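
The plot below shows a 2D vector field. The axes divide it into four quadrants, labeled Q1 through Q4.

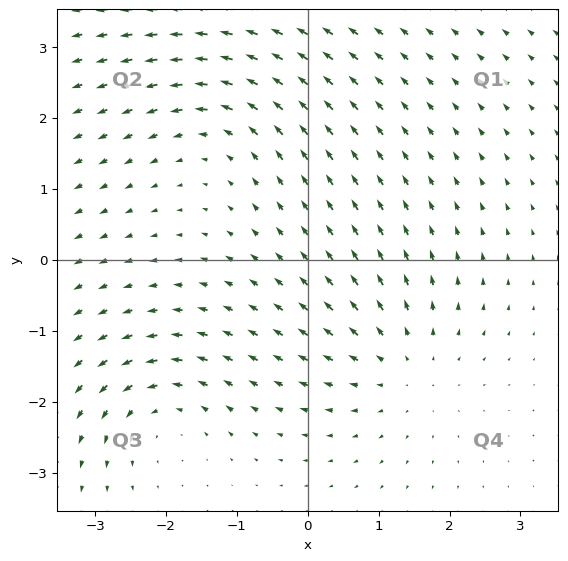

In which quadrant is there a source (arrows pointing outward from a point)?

The source sits at approximately (1.4, -1.5), which lies in quadrant Q4. The divergence there is about +3, positive as expected for a source.

Q4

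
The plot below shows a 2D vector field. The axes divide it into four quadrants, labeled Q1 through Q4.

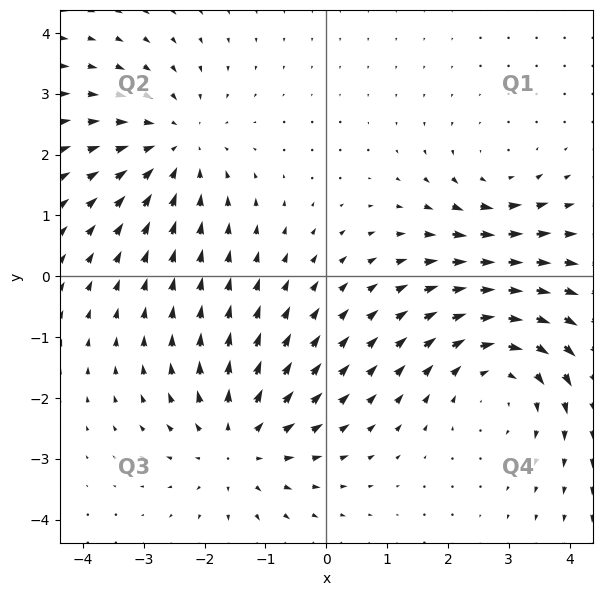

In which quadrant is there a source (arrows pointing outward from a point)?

Q3

The source sits at approximately (-1.5, -2.7), which lies in quadrant Q3. The divergence there is about +4, positive as expected for a source.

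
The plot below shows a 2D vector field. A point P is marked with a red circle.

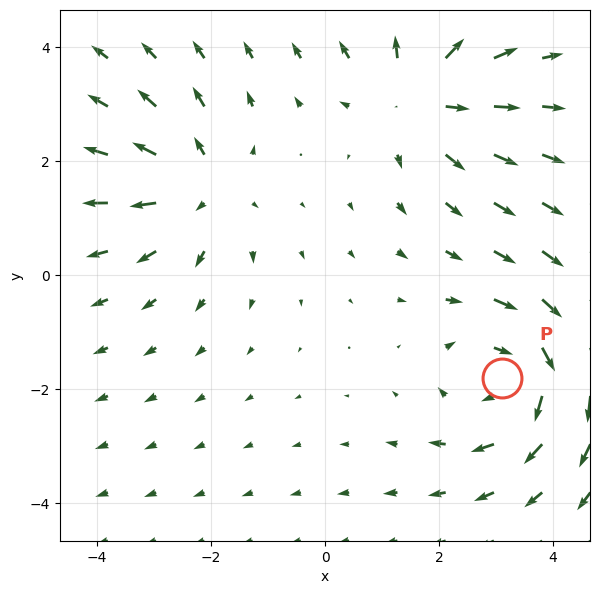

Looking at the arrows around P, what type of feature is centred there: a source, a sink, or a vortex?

vortex

At P (3.1, -1.8) the arrows circulate clockwise. Divergence ≈0, curl about -4 — near-zero divergence with nonzero curl is a vortex.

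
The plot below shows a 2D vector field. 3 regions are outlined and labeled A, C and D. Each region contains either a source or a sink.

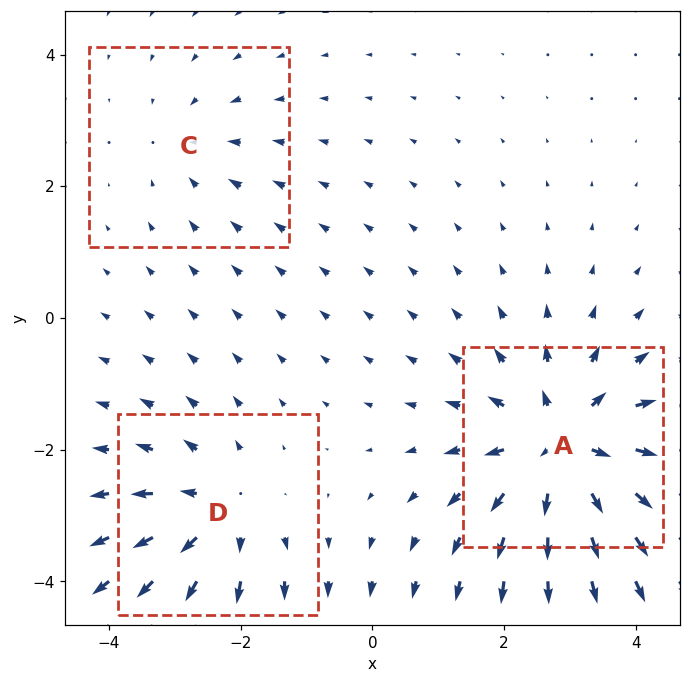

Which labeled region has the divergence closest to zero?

C

Divergence at each region's feature centre — A: about +5, C: about -2, D: about +3. Region C is closest to zero.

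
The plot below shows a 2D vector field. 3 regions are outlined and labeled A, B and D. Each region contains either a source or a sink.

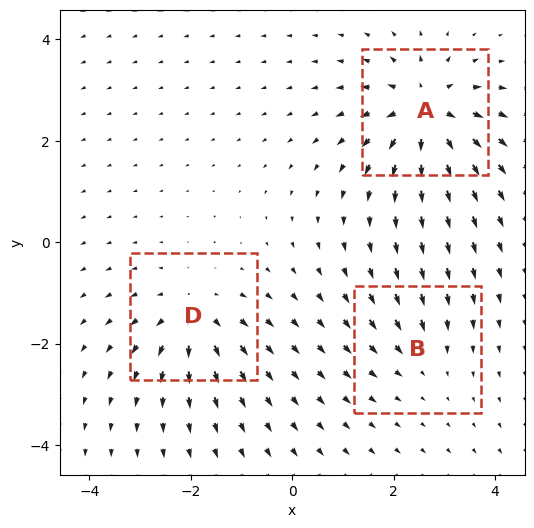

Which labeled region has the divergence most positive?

Divergence at each region's feature centre — A: about +6, B: about -2, D: about +4. Region A is most positive.

A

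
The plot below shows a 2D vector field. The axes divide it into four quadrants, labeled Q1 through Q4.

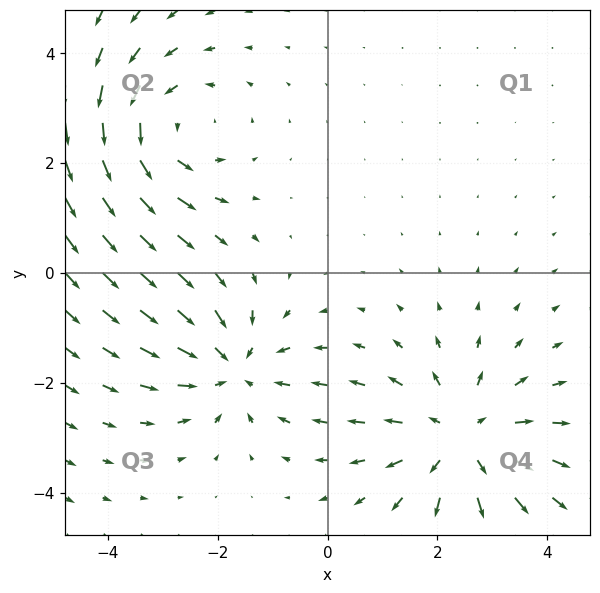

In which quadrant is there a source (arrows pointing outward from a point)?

Q4

The source sits at approximately (2.4, -3.0), which lies in quadrant Q4. The divergence there is about +4, positive as expected for a source.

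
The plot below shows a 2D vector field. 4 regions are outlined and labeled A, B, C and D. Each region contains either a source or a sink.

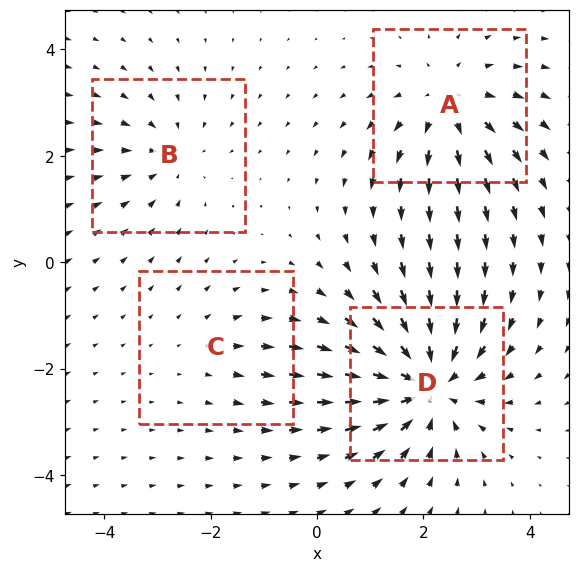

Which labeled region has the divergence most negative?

Divergence at each region's feature centre — A: about +4, B: about -3, C: about +2, D: about -7. Region D is most negative.

D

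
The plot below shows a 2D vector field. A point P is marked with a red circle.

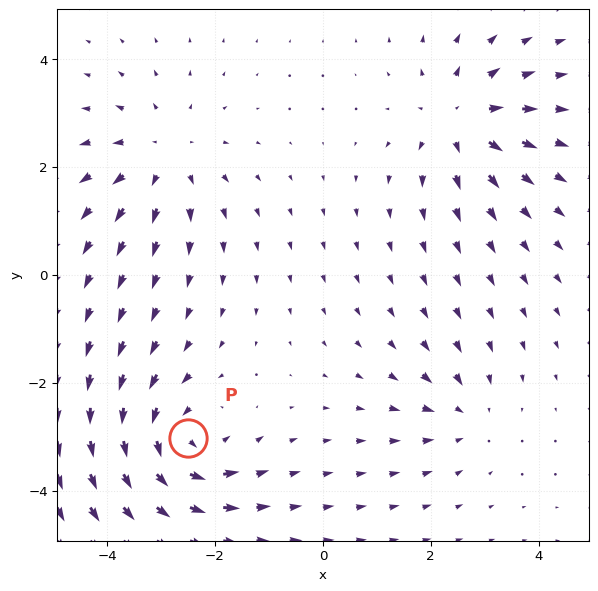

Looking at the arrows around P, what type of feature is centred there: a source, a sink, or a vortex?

vortex

At P (-2.5, -3.0) the arrows circulate counterclockwise. Divergence ≈0, curl about +6 — near-zero divergence with nonzero curl is a vortex.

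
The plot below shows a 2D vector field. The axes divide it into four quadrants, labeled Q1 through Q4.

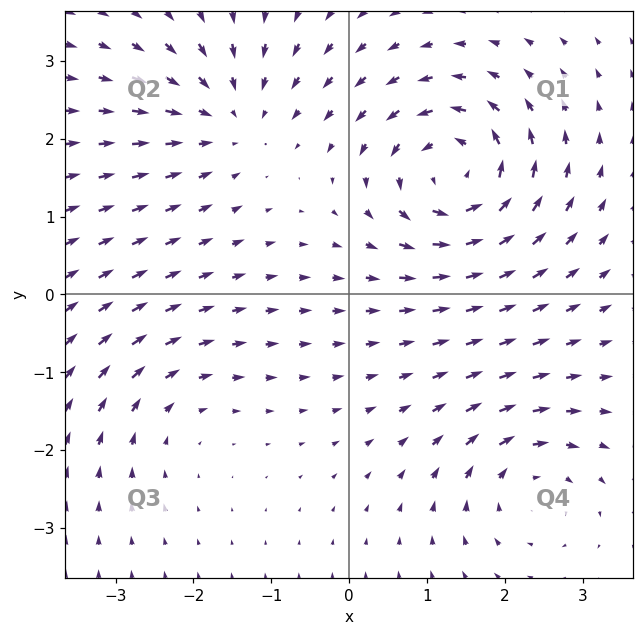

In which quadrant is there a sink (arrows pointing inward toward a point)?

The sink sits at approximately (-1.5, 2.3), which lies in quadrant Q2. The divergence there is about -3, negative as expected for a sink.

Q2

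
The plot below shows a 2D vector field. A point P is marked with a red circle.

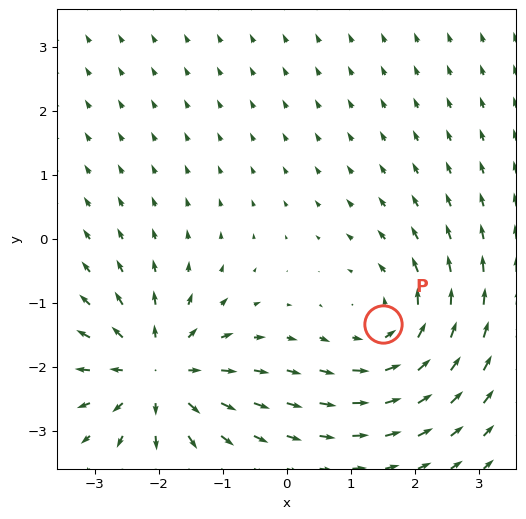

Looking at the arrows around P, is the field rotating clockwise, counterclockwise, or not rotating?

counterclockwise

Near P at (1.5, -1.3) the arrows circulate counterclockwise. The curl (z-component) there is about +4; positive curl means counterclockwise rotation.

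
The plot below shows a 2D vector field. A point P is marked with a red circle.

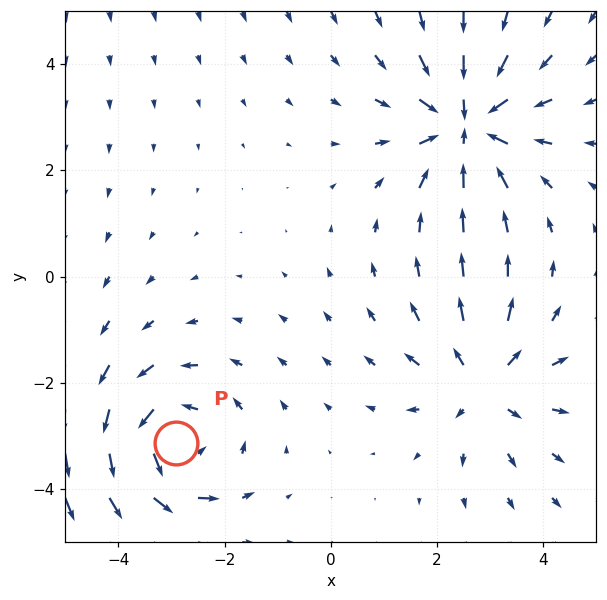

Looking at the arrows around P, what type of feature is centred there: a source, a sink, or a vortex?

vortex

At P (-2.9, -3.1) the arrows circulate counterclockwise. Divergence ≈0, curl about +5 — near-zero divergence with nonzero curl is a vortex.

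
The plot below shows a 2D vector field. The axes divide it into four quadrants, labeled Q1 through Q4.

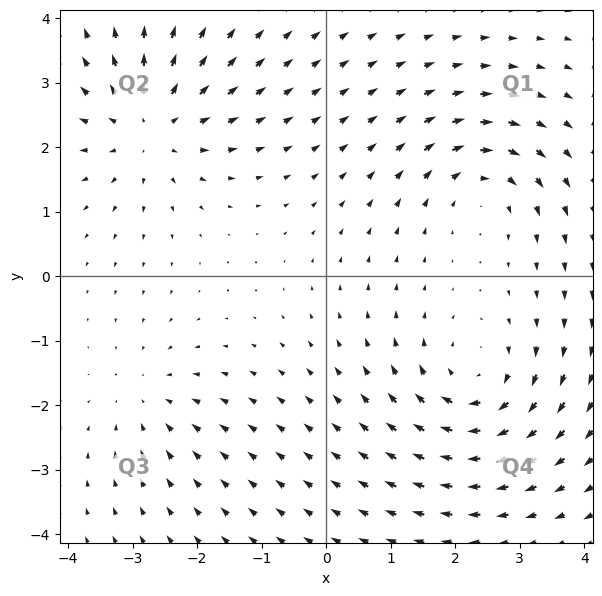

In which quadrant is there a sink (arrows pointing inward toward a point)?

The sink sits at approximately (-2.8, -1.9), which lies in quadrant Q3. The divergence there is about -2, negative as expected for a sink.

Q3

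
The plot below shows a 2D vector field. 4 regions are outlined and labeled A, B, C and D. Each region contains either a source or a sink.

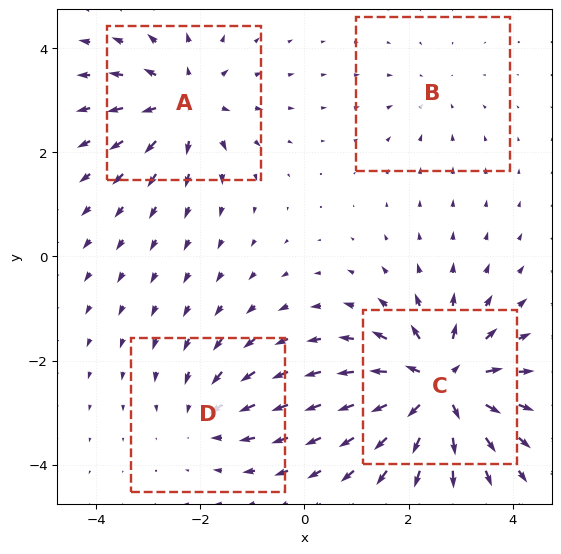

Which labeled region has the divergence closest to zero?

B

Divergence at each region's feature centre — A: about +5, B: about -2, C: about +8, D: about -3. Region B is closest to zero.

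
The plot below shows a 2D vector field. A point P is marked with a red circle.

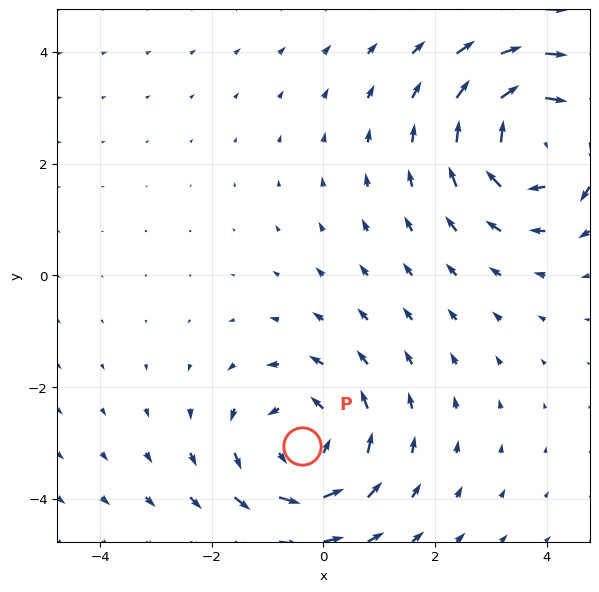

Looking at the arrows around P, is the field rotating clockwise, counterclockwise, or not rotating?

Near P at (-0.4, -3.1) the arrows circulate counterclockwise. The curl (z-component) there is about +3; positive curl means counterclockwise rotation.

counterclockwise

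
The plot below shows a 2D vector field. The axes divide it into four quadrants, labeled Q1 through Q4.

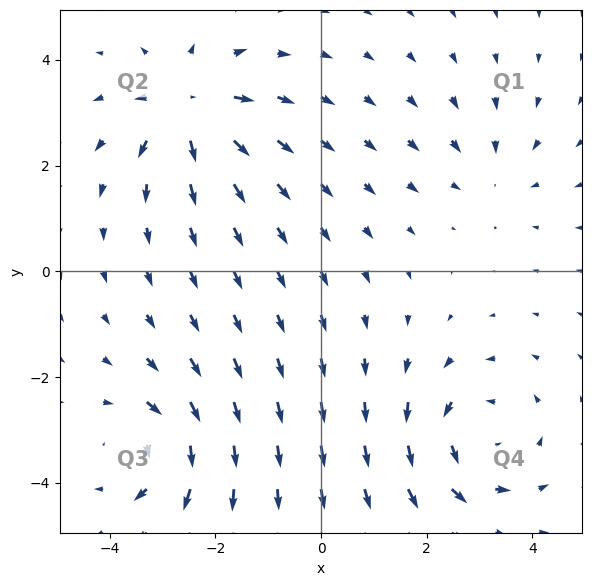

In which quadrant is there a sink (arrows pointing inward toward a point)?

The sink sits at approximately (3.3, 1.9), which lies in quadrant Q1. The divergence there is about -2, negative as expected for a sink.

Q1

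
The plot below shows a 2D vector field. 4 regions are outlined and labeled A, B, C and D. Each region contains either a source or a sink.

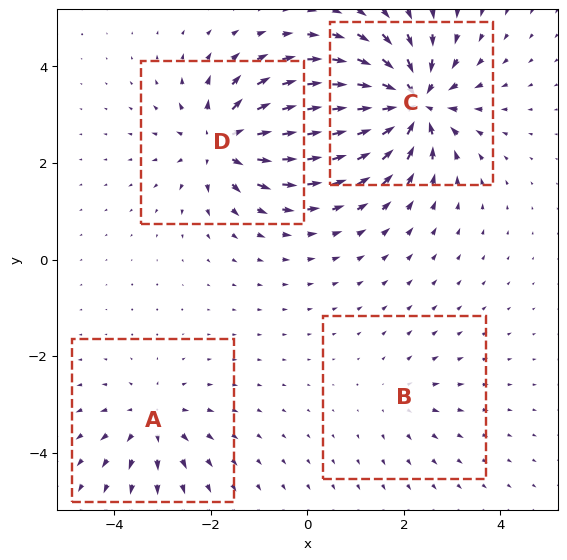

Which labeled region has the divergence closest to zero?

B

Divergence at each region's feature centre — A: about +4, B: about +2, C: about -9, D: about +6. Region B is closest to zero.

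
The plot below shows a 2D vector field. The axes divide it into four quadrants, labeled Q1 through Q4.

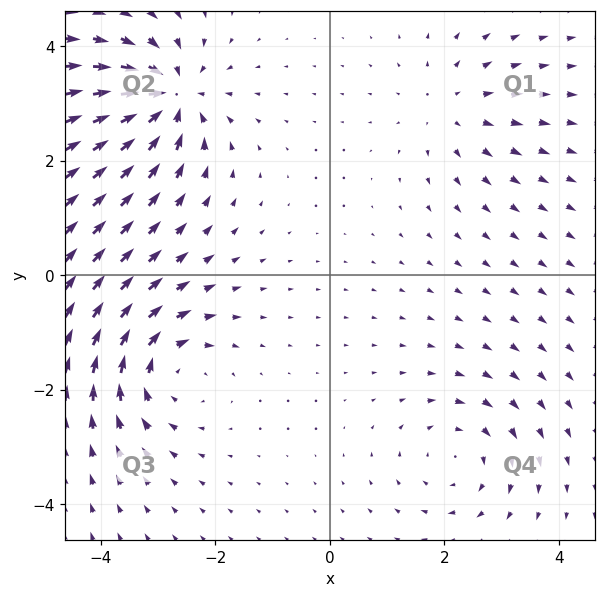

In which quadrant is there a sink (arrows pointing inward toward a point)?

Q2

The sink sits at approximately (-2.8, 3.1), which lies in quadrant Q2. The divergence there is about -7, negative as expected for a sink.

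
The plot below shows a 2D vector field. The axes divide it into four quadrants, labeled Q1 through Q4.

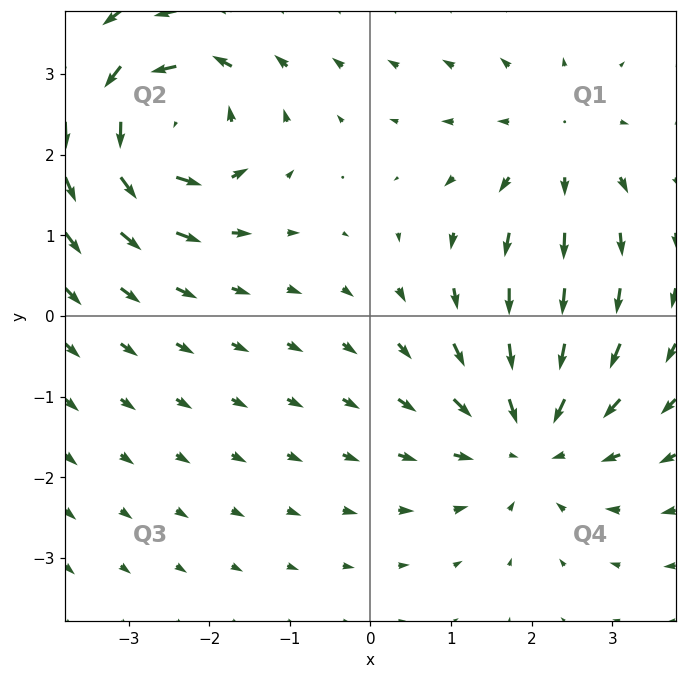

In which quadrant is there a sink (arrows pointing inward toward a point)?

Q4

The sink sits at approximately (2.0, -1.5), which lies in quadrant Q4. The divergence there is about -4, negative as expected for a sink.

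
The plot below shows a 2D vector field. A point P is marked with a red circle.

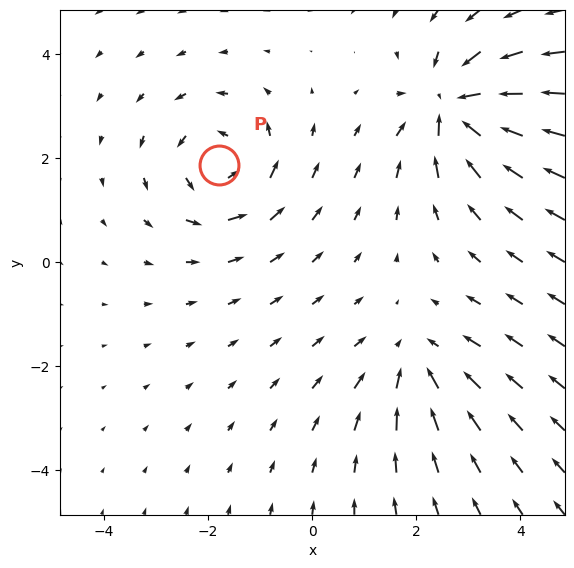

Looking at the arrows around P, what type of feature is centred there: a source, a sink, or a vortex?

vortex

At P (-1.8, 1.9) the arrows circulate counterclockwise. Divergence ≈0, curl about +4 — near-zero divergence with nonzero curl is a vortex.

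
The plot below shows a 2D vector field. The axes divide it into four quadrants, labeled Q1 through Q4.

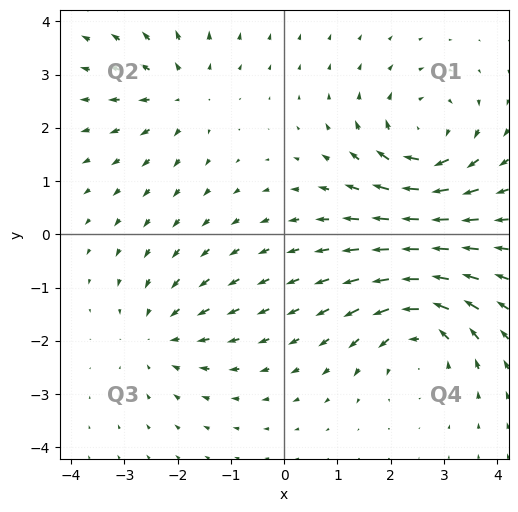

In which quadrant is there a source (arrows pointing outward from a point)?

Q2

The source sits at approximately (-1.9, 2.7), which lies in quadrant Q2. The divergence there is about +3, positive as expected for a source.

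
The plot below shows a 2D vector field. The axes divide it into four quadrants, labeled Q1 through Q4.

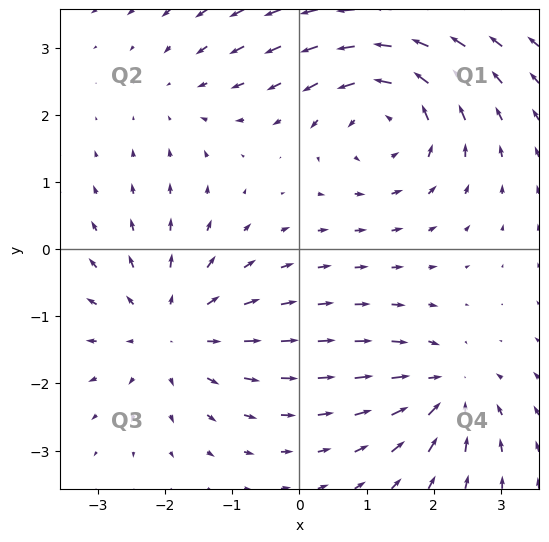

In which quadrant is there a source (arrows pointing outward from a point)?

Q3

The source sits at approximately (-1.9, -1.2), which lies in quadrant Q3. The divergence there is about +4, positive as expected for a source.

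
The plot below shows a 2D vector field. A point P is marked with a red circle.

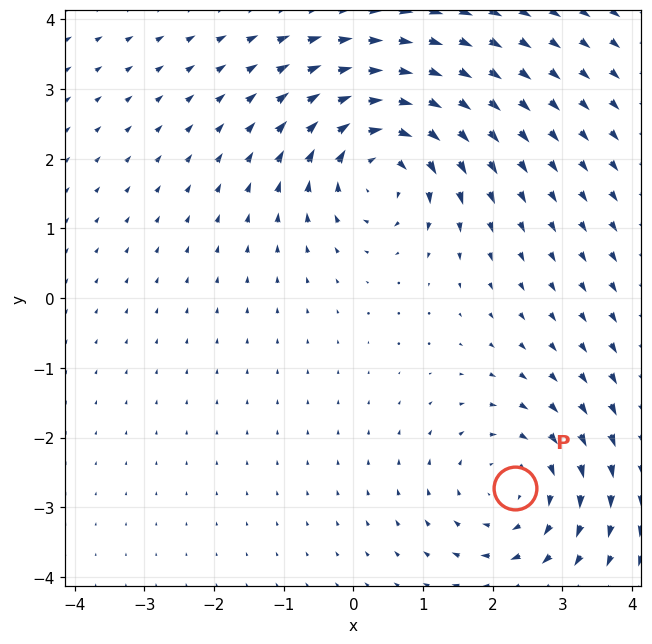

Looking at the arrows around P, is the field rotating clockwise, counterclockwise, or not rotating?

Near P at (2.3, -2.7) the arrows circulate clockwise. The curl (z-component) there is about -3; negative curl means clockwise rotation.

clockwise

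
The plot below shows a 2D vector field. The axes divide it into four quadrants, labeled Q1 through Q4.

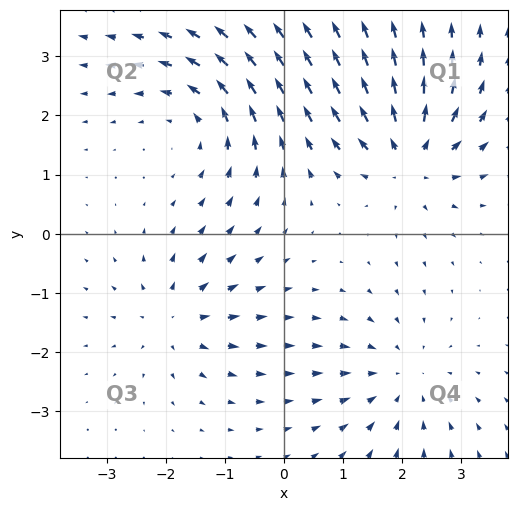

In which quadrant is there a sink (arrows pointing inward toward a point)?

Q4

The sink sits at approximately (2.0, -2.5), which lies in quadrant Q4. The divergence there is about -3, negative as expected for a sink.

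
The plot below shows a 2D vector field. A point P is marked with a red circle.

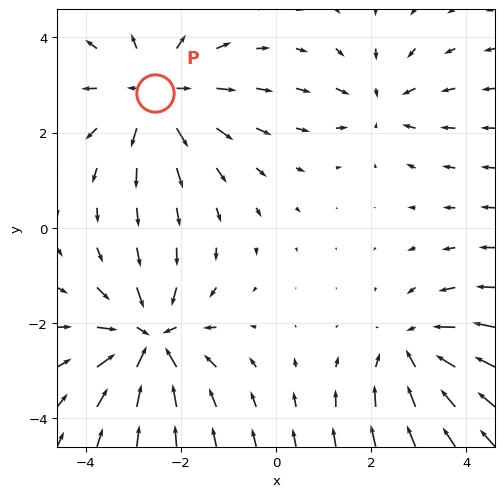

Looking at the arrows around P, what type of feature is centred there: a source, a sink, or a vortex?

source

At P (-2.5, 2.8) the arrows spread outward. Divergence about +4, curl ≈0 — positive divergence with near-zero curl is a source.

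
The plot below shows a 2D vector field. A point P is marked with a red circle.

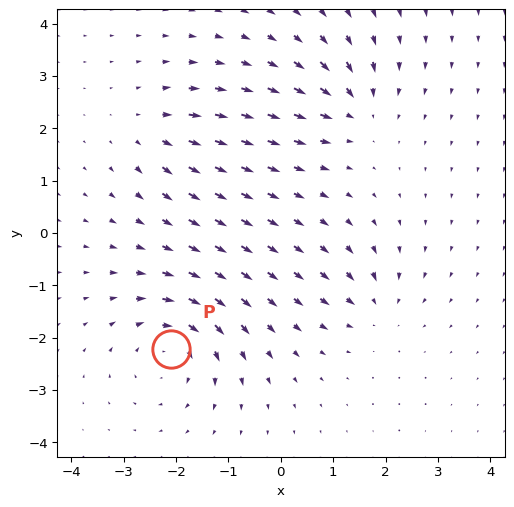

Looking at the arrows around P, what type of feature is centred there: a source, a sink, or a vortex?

vortex

At P (-2.1, -2.2) the arrows circulate clockwise. Divergence ≈0, curl about -5 — near-zero divergence with nonzero curl is a vortex.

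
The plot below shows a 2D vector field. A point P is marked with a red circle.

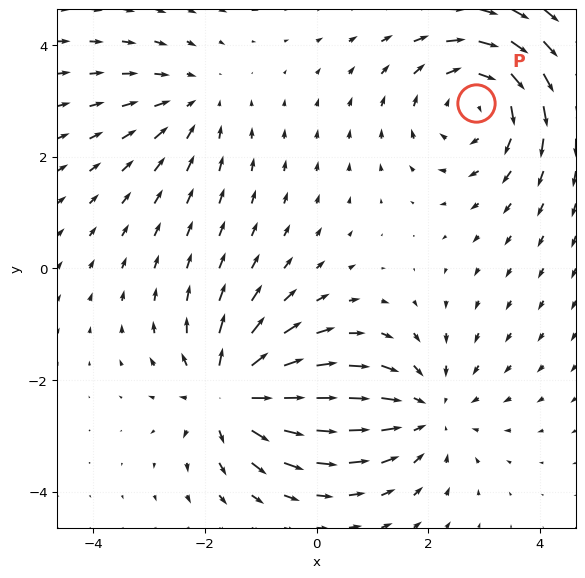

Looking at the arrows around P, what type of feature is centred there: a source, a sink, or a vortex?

At P (2.9, 3.0) the arrows circulate clockwise. Divergence ≈0, curl about -4 — near-zero divergence with nonzero curl is a vortex.

vortex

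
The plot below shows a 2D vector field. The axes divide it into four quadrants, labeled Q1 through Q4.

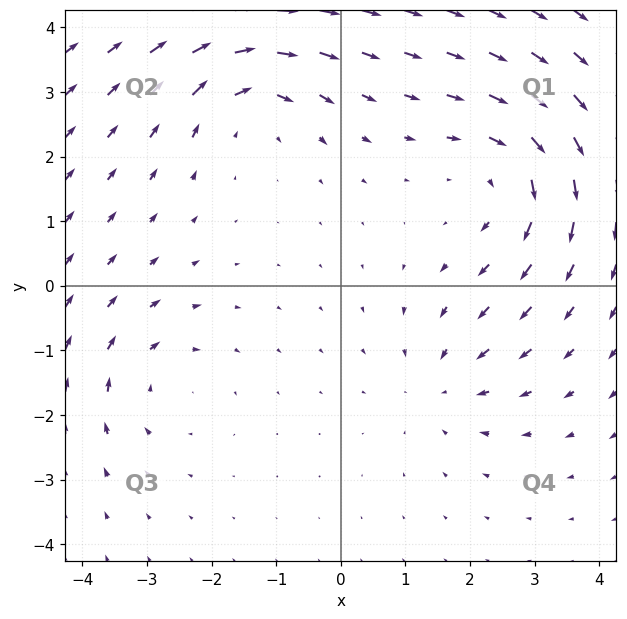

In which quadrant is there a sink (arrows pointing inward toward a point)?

Q4

The sink sits at approximately (1.6, -1.5), which lies in quadrant Q4. The divergence there is about -3, negative as expected for a sink.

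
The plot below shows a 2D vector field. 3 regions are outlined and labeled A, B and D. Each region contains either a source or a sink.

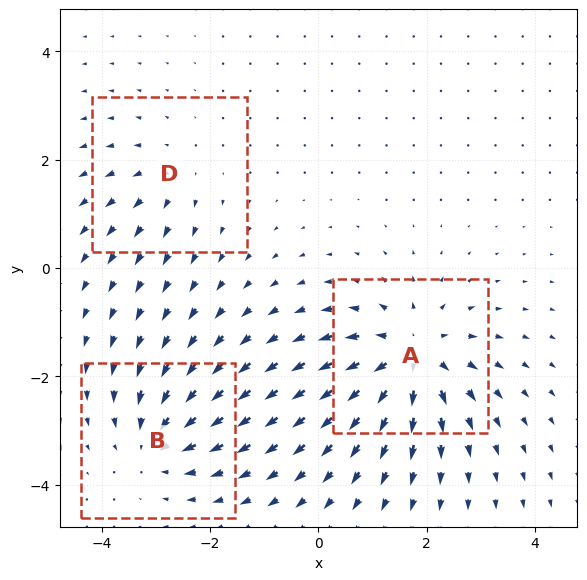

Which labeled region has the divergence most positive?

Divergence at each region's feature centre — A: about +5, B: about -3, D: about +2. Region A is most positive.

A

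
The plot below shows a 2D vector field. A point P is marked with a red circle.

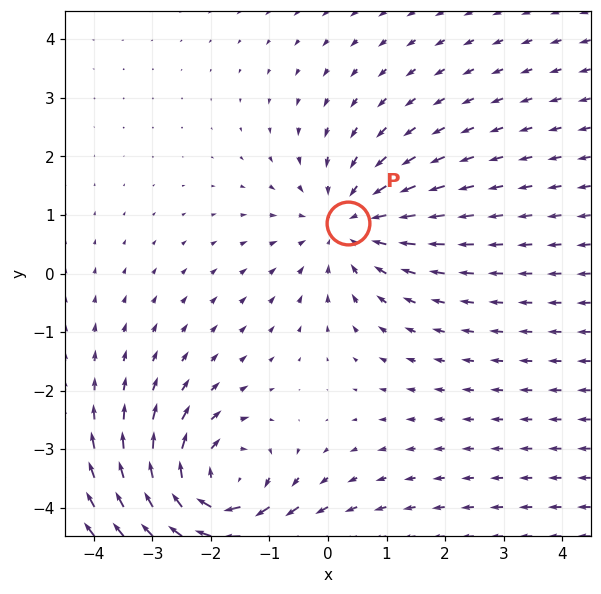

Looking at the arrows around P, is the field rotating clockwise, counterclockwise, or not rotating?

Near P at (0.3, 0.9) the arrows show no circulation. The curl there is ≈0.

not rotating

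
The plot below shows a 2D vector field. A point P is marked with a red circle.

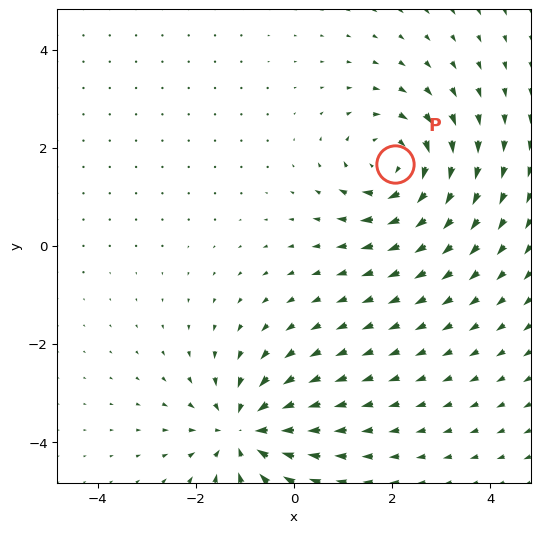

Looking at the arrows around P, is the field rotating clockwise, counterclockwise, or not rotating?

Near P at (2.1, 1.7) the arrows circulate clockwise. The curl (z-component) there is about -5; negative curl means clockwise rotation.

clockwise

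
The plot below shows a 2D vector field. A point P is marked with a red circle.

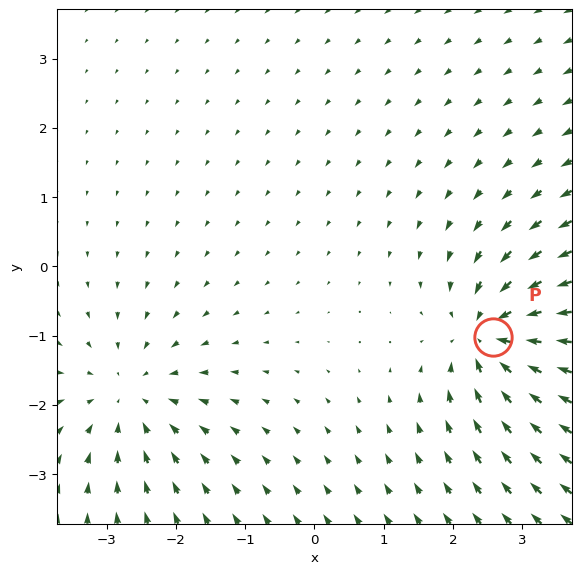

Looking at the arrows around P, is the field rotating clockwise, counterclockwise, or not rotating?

Near P at (2.6, -1.0) the arrows show no circulation. The curl there is ≈0.

not rotating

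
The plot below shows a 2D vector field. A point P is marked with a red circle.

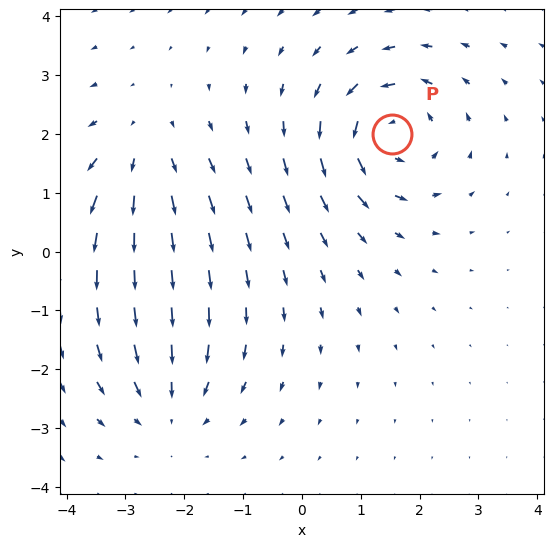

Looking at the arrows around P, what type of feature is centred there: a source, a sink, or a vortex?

At P (1.5, 2.0) the arrows circulate counterclockwise. Divergence ≈0, curl about +5 — near-zero divergence with nonzero curl is a vortex.

vortex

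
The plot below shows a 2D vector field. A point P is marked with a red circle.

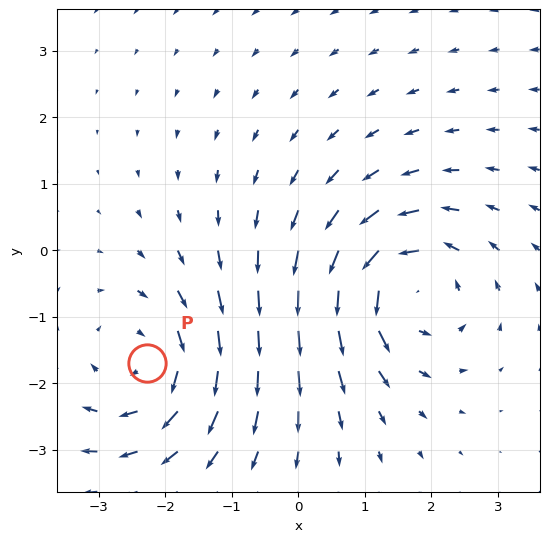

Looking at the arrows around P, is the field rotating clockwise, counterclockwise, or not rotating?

clockwise

Near P at (-2.3, -1.7) the arrows circulate clockwise. The curl (z-component) there is about -4; negative curl means clockwise rotation.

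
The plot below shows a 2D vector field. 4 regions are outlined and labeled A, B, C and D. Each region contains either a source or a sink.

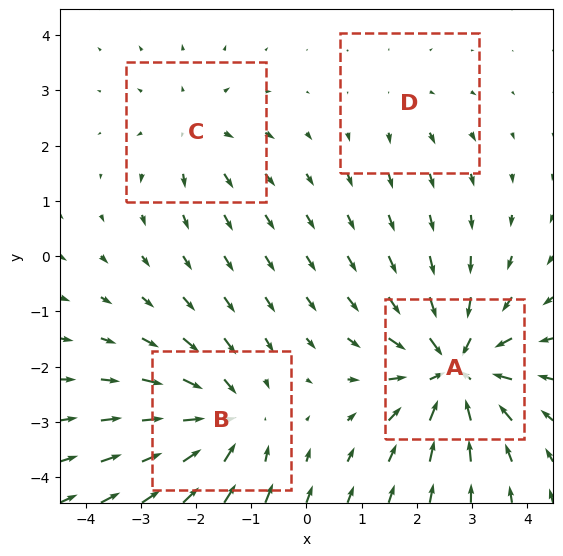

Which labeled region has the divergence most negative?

Divergence at each region's feature centre — A: about -7, B: about -5, C: about +3, D: about +2. Region A is most negative.

A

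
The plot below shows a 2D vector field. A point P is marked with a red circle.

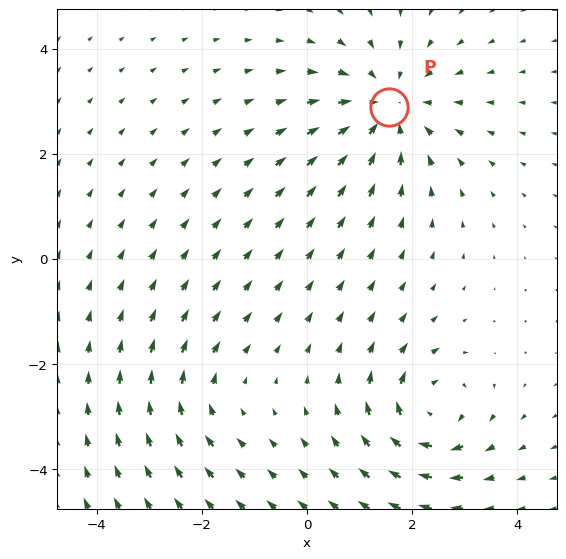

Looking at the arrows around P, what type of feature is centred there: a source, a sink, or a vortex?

At P (1.6, 2.9) the arrows converge inward. Divergence about -4, curl ≈0 — negative divergence with near-zero curl is a sink.

sink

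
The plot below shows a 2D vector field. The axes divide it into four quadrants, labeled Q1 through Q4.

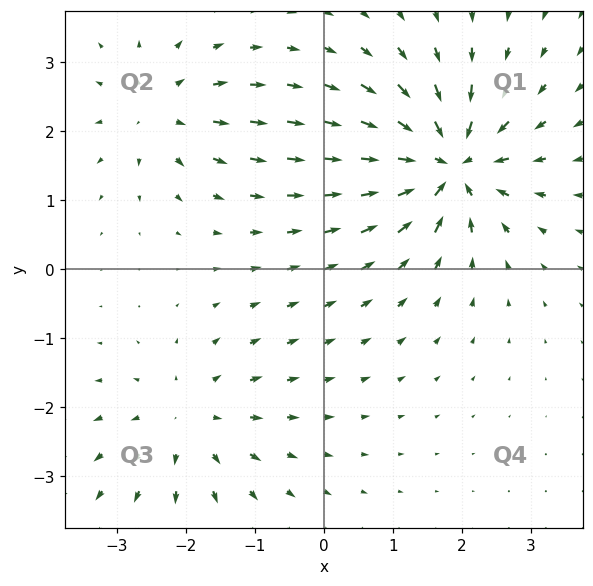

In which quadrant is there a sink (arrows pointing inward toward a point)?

The sink sits at approximately (1.8, 1.5), which lies in quadrant Q1. The divergence there is about -7, negative as expected for a sink.

Q1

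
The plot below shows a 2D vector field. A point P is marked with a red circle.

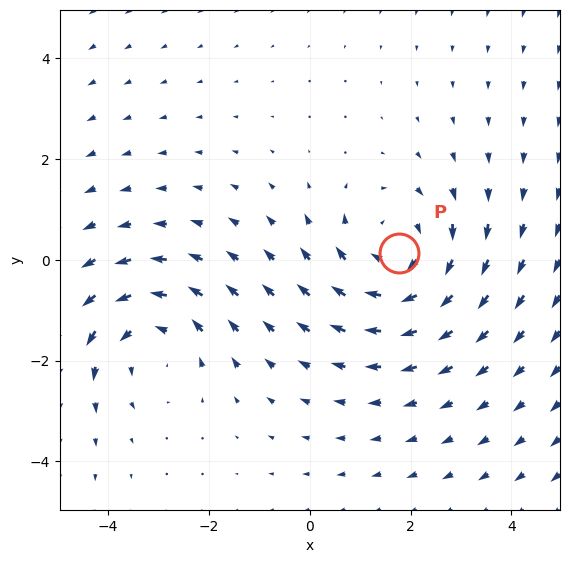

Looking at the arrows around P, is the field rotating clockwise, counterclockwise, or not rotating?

Near P at (1.8, 0.1) the arrows circulate clockwise. The curl (z-component) there is about -4; negative curl means clockwise rotation.

clockwise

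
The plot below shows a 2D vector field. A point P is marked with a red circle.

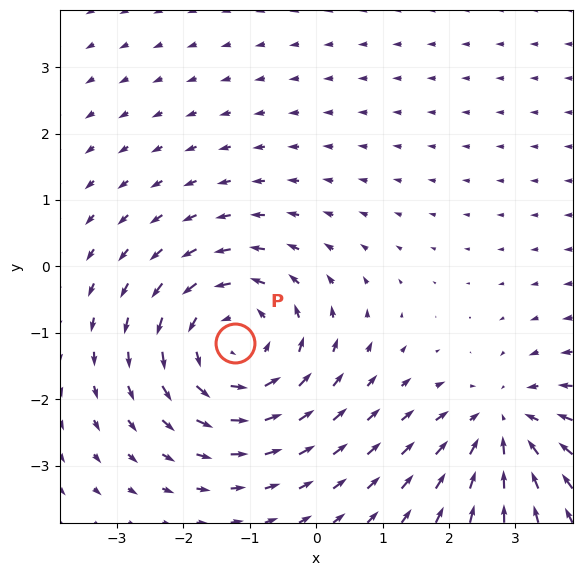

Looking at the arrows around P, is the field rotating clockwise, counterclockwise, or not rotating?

Near P at (-1.2, -1.2) the arrows circulate counterclockwise. The curl (z-component) there is about +3; positive curl means counterclockwise rotation.

counterclockwise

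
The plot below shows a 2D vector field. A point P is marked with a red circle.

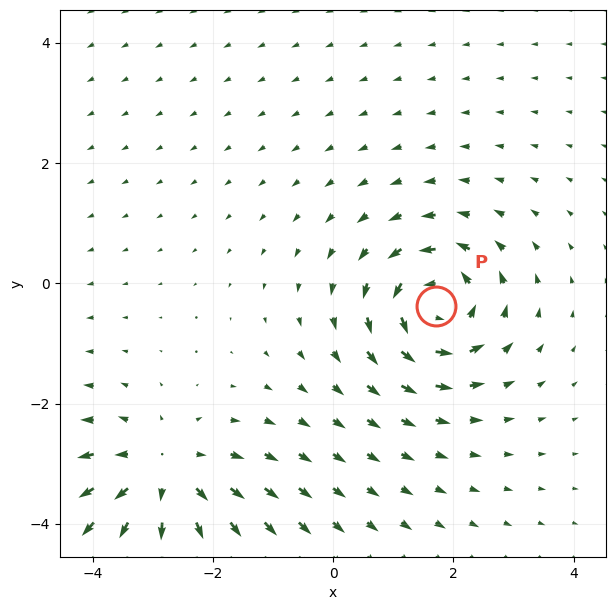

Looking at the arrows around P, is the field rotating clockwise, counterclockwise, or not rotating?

Near P at (1.7, -0.4) the arrows circulate counterclockwise. The curl (z-component) there is about +5; positive curl means counterclockwise rotation.

counterclockwise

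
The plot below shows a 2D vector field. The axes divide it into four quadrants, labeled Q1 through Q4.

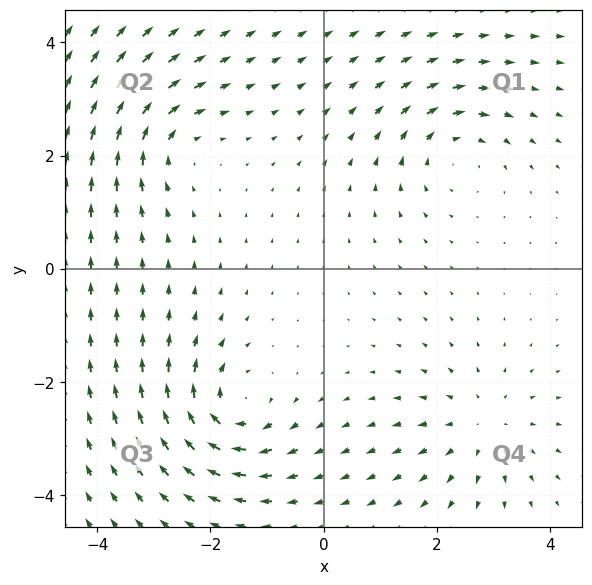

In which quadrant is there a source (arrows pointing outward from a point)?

The source sits at approximately (2.8, -2.8), which lies in quadrant Q4. The divergence there is about +3, positive as expected for a source.

Q4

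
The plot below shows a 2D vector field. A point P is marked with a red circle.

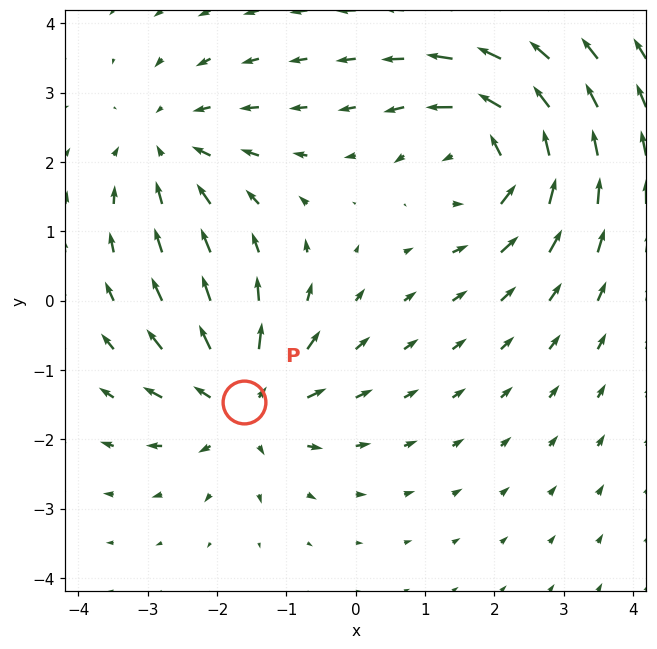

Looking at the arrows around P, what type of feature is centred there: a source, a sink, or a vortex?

source

At P (-1.6, -1.5) the arrows spread outward. Divergence about +5, curl ≈0 — positive divergence with near-zero curl is a source.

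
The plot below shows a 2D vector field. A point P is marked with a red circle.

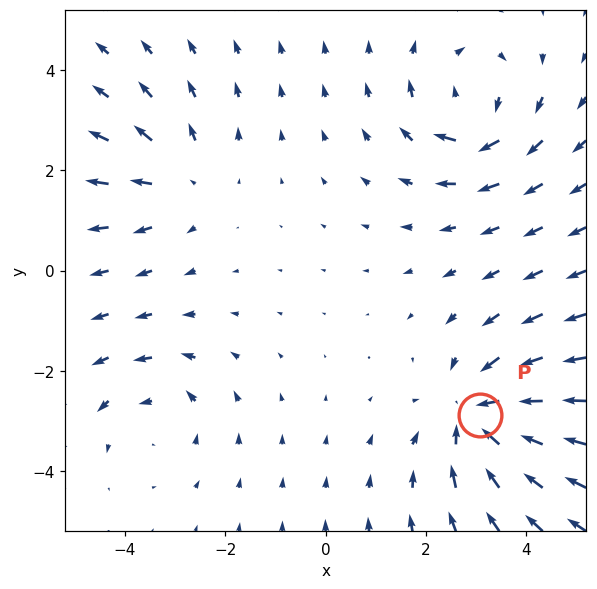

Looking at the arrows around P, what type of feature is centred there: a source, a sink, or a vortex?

sink

At P (3.1, -2.9) the arrows converge inward. Divergence about -4, curl ≈0 — negative divergence with near-zero curl is a sink.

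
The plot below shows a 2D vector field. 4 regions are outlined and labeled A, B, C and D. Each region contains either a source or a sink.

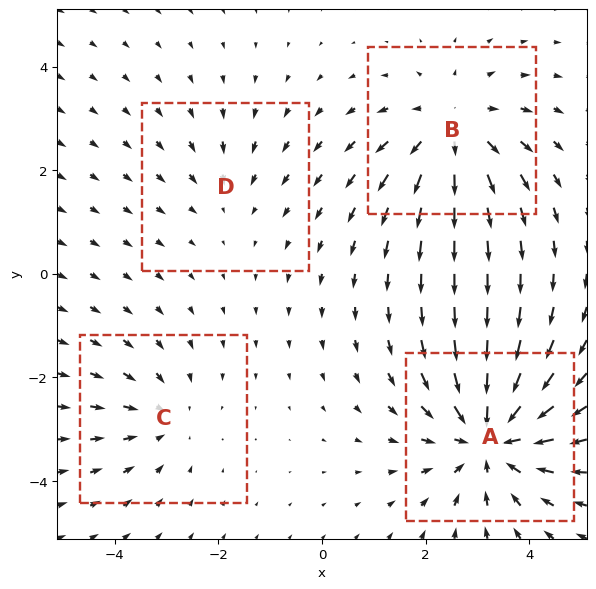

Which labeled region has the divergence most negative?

Divergence at each region's feature centre — A: about -6, B: about +4, C: about -3, D: about -2. Region A is most negative.

A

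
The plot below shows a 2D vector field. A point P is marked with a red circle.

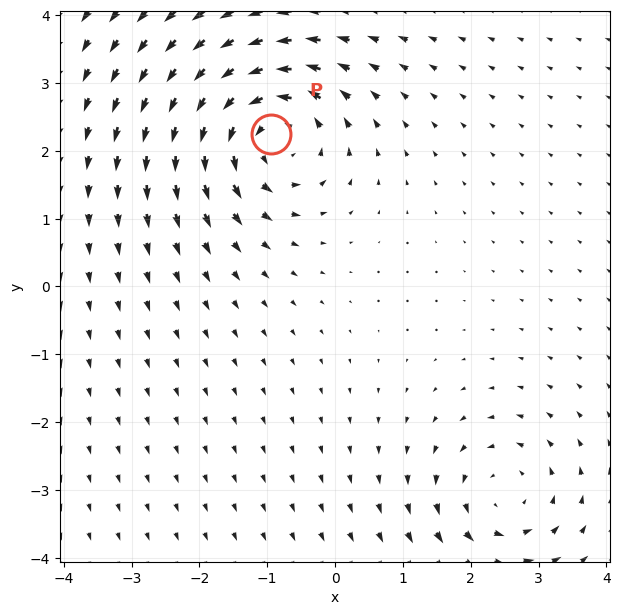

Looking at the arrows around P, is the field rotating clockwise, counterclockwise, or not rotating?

counterclockwise

Near P at (-0.9, 2.2) the arrows circulate counterclockwise. The curl (z-component) there is about +6; positive curl means counterclockwise rotation.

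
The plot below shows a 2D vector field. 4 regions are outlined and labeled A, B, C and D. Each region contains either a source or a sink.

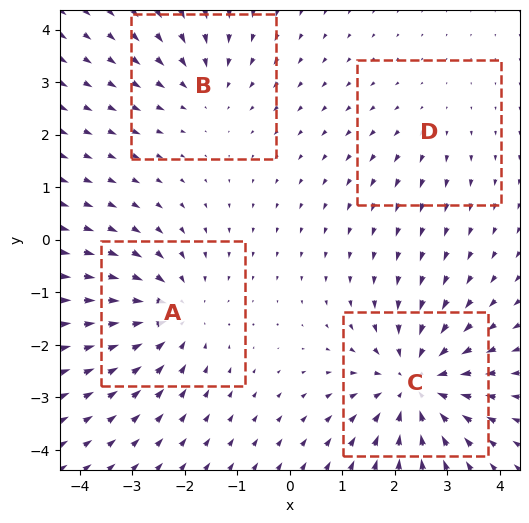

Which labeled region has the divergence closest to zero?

D

Divergence at each region's feature centre — A: about -5, B: about -3, C: about -6, D: about +2. Region D is closest to zero.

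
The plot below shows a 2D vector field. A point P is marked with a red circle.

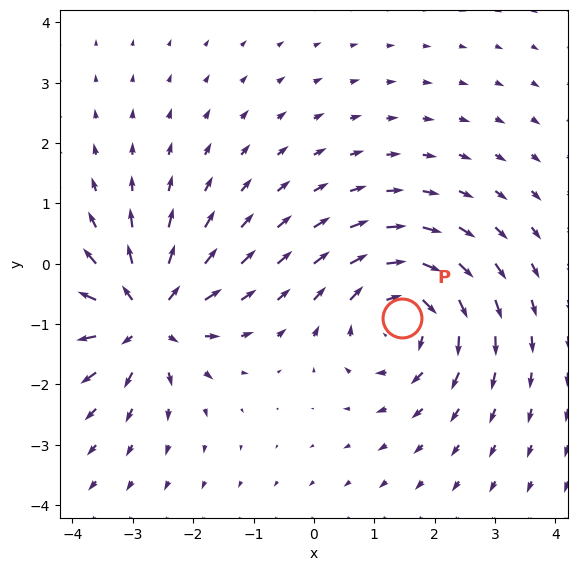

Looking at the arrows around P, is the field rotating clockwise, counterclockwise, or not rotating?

clockwise

Near P at (1.5, -0.9) the arrows circulate clockwise. The curl (z-component) there is about -5; negative curl means clockwise rotation.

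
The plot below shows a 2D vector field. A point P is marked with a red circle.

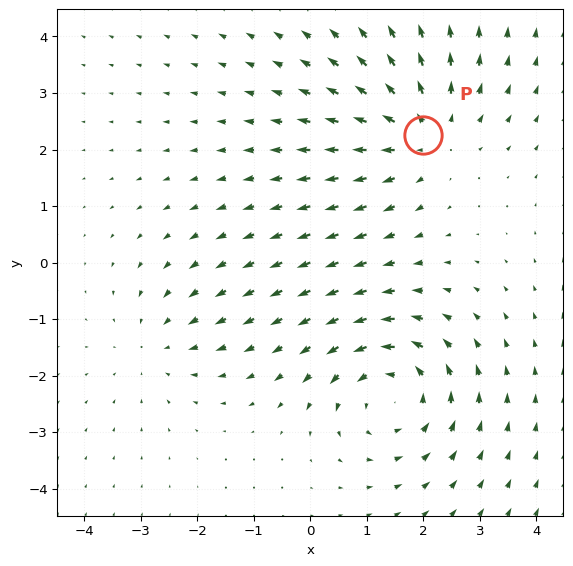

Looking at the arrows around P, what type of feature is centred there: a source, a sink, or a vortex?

At P (2.0, 2.3) the arrows spread outward. Divergence about +4, curl ≈0 — positive divergence with near-zero curl is a source.

source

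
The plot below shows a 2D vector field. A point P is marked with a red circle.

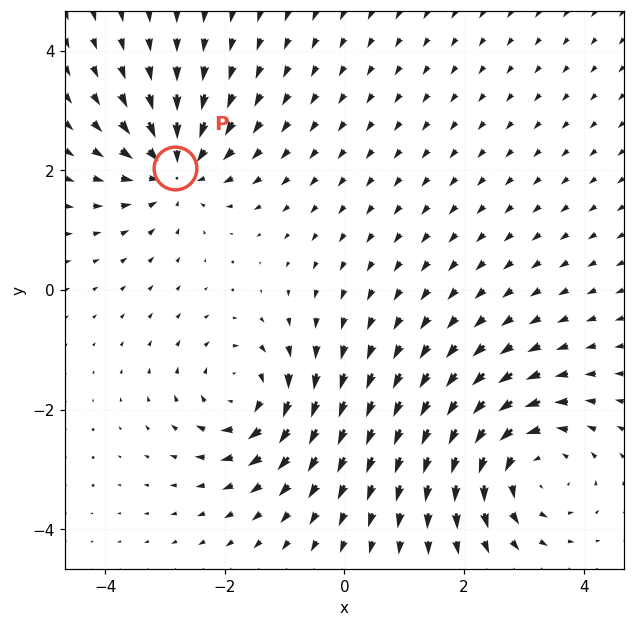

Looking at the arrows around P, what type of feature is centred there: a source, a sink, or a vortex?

sink

At P (-2.8, 2.0) the arrows converge inward. Divergence about -5, curl ≈0 — negative divergence with near-zero curl is a sink.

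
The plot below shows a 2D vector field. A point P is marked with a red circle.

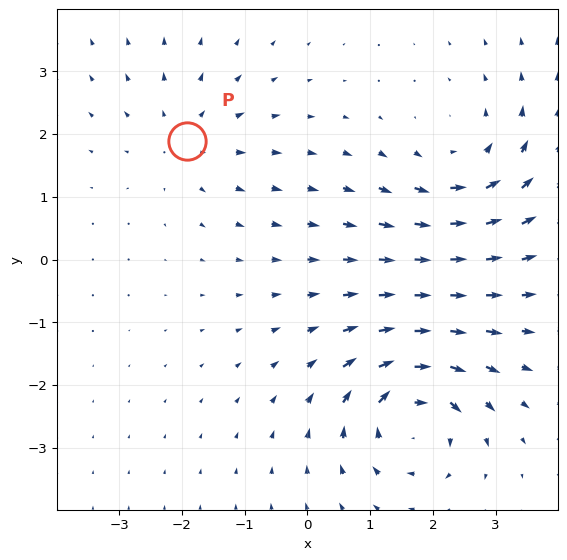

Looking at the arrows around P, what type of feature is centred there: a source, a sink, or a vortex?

At P (-1.9, 1.9) the arrows spread outward. Divergence about +3, curl ≈0 — positive divergence with near-zero curl is a source.

source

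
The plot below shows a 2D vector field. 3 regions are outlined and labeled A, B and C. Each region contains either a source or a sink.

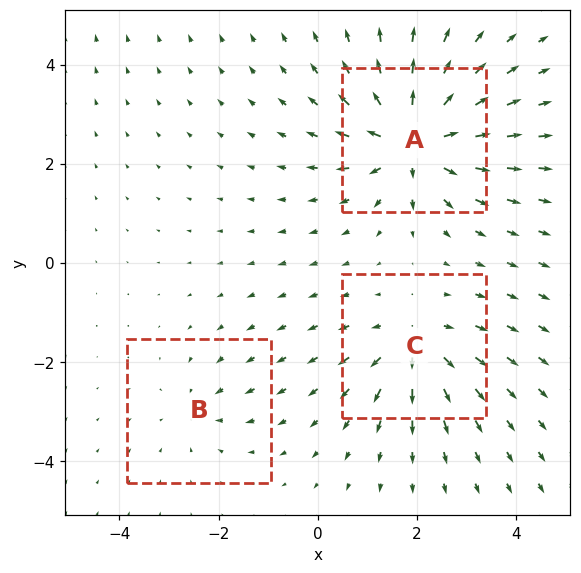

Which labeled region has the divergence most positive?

A

Divergence at each region's feature centre — A: about +6, B: about -2, C: about +4. Region A is most positive.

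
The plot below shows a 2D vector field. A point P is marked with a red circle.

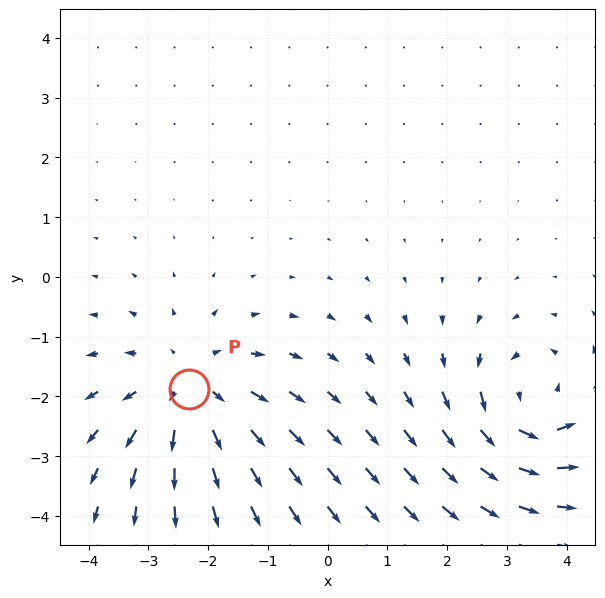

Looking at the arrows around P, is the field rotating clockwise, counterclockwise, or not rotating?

Near P at (-2.3, -1.9) the arrows show no circulation. The curl there is ≈0.

not rotating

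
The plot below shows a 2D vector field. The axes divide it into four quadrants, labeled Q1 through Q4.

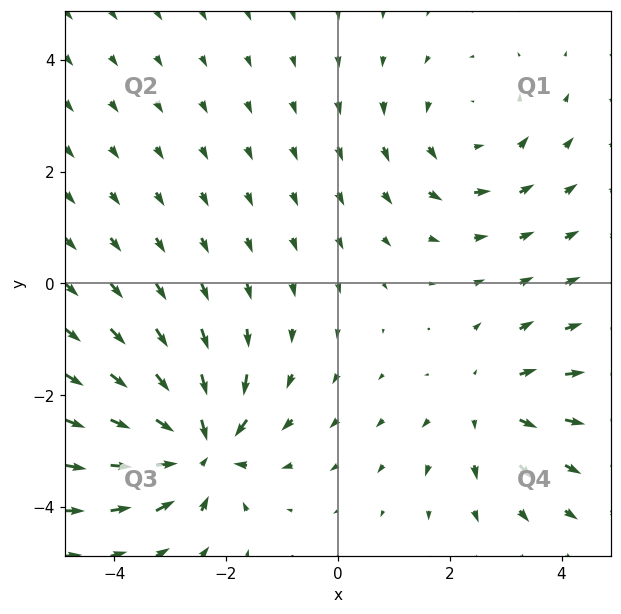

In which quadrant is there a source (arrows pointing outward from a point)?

Q4

The source sits at approximately (2.7, -2.1), which lies in quadrant Q4. The divergence there is about +3, positive as expected for a source.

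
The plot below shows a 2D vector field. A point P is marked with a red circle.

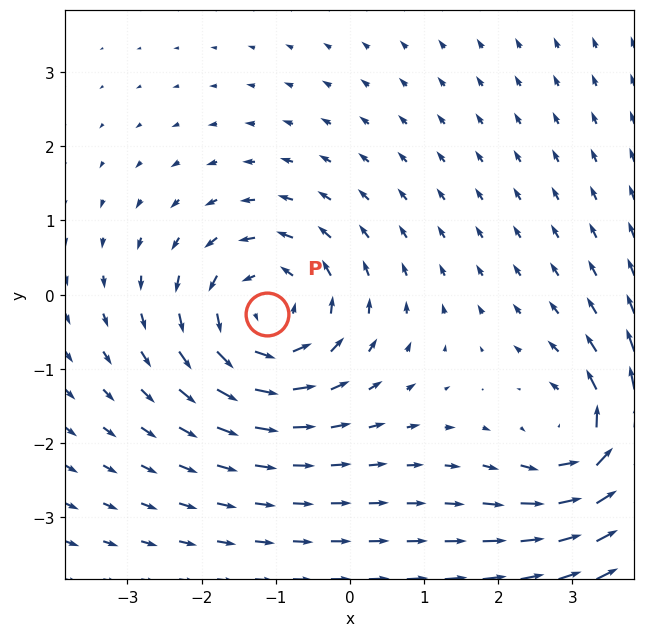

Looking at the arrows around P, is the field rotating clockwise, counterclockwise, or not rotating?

Near P at (-1.1, -0.3) the arrows circulate counterclockwise. The curl (z-component) there is about +5; positive curl means counterclockwise rotation.

counterclockwise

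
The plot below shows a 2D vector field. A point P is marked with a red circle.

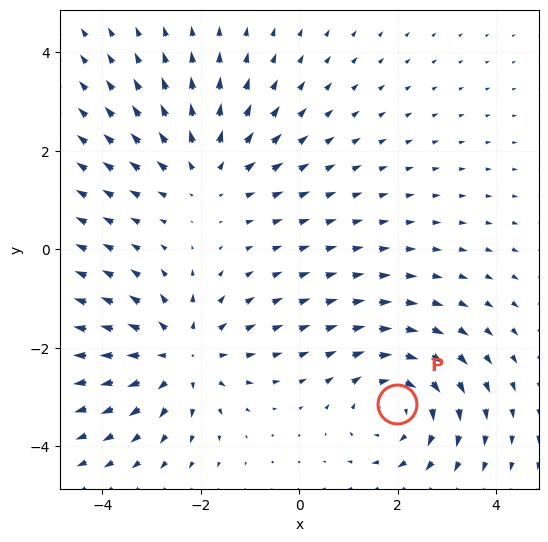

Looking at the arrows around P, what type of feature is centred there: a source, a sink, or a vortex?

At P (2.0, -3.2) the arrows circulate clockwise. Divergence ≈0, curl about -3 — near-zero divergence with nonzero curl is a vortex.

vortex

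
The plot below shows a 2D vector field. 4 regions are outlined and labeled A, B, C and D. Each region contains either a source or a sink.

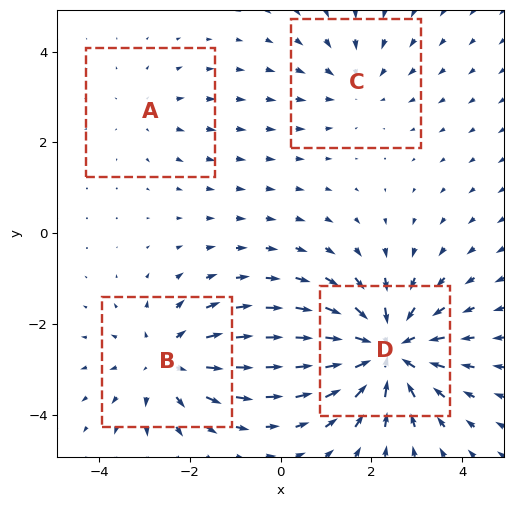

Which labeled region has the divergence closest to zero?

A

Divergence at each region's feature centre — A: about +2, B: about +4, C: about -3, D: about -6. Region A is closest to zero.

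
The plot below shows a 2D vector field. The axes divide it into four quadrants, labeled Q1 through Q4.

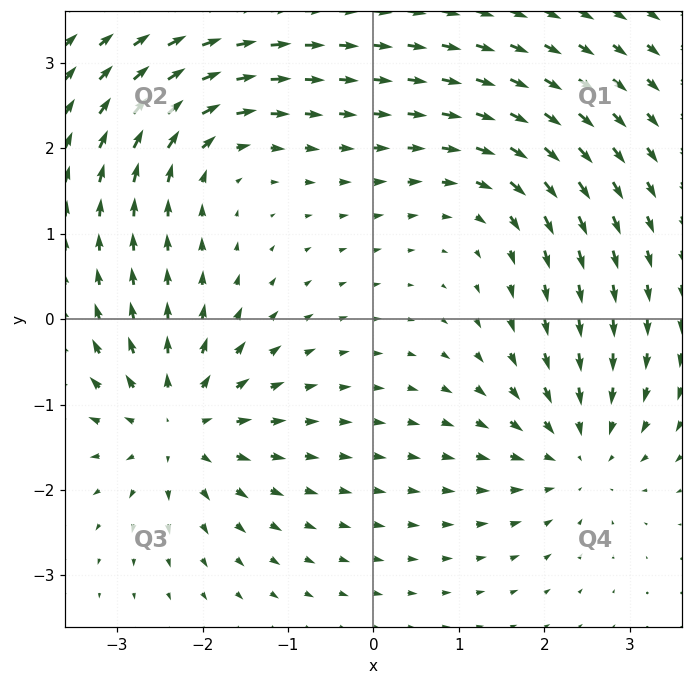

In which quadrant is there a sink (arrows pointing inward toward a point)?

Q4

The sink sits at approximately (2.4, -1.6), which lies in quadrant Q4. The divergence there is about -5, negative as expected for a sink.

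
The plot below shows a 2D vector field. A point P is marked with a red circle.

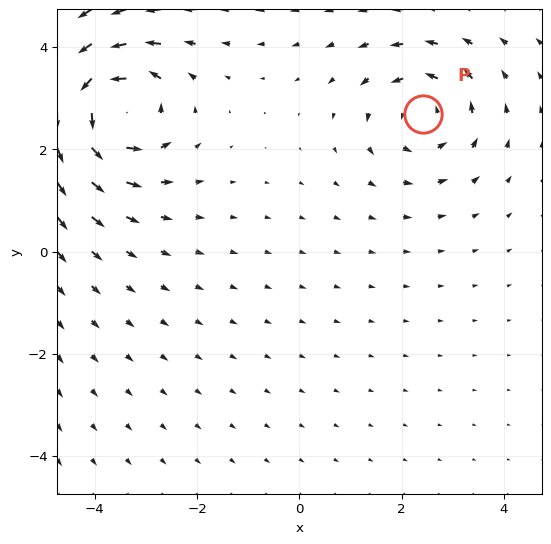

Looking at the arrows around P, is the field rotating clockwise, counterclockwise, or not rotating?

Near P at (2.4, 2.7) the arrows circulate counterclockwise. The curl (z-component) there is about +3; positive curl means counterclockwise rotation.

counterclockwise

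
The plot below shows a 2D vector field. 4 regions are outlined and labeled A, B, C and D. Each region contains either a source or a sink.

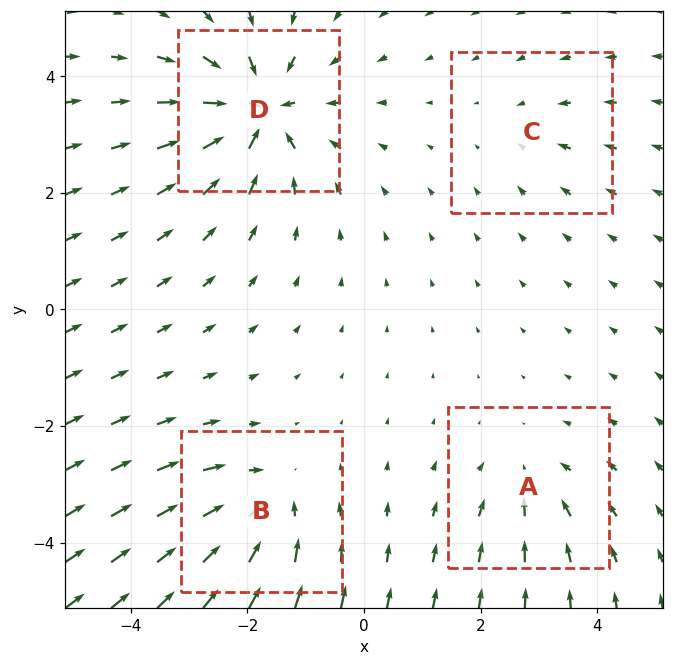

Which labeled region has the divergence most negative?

Divergence at each region's feature centre — A: about -3, B: about -5, C: about -2, D: about -7. Region D is most negative.

D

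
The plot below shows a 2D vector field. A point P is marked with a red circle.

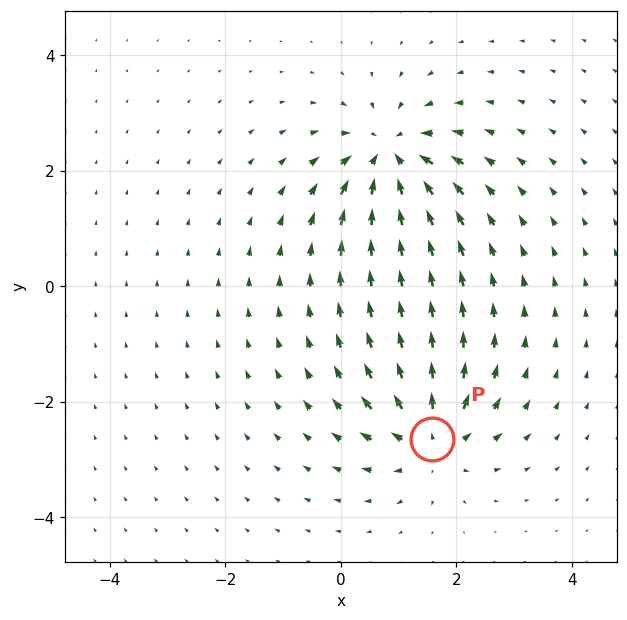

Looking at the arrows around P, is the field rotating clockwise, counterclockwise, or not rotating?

not rotating

Near P at (1.6, -2.7) the arrows show no circulation. The curl there is ≈0.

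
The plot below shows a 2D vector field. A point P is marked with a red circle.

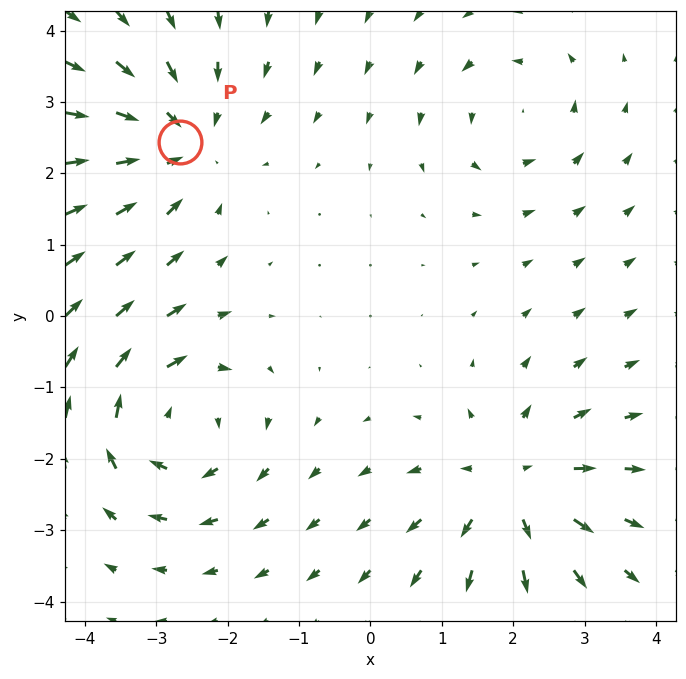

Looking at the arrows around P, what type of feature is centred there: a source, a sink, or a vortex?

At P (-2.7, 2.4) the arrows converge inward. Divergence about -4, curl ≈0 — negative divergence with near-zero curl is a sink.

sink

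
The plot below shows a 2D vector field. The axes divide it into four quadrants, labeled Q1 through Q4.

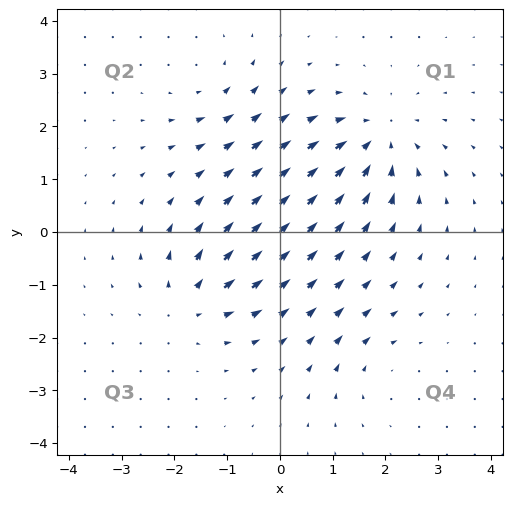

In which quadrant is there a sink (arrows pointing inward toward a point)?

The sink sits at approximately (1.9, 1.8), which lies in quadrant Q1. The divergence there is about -5, negative as expected for a sink.

Q1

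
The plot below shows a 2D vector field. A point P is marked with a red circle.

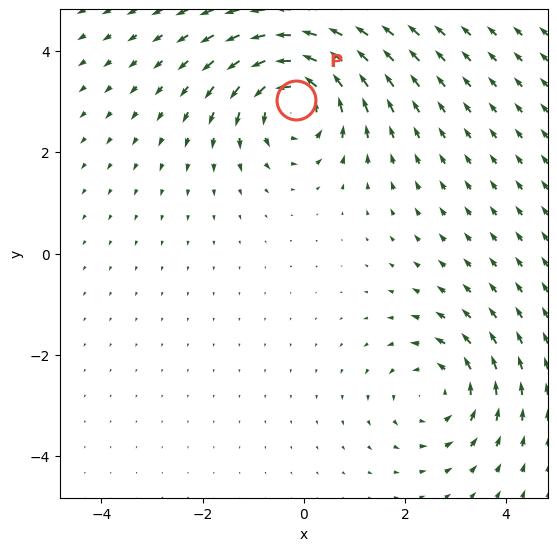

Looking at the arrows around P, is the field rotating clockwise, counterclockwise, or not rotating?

Near P at (-0.2, 3.0) the arrows circulate counterclockwise. The curl (z-component) there is about +6; positive curl means counterclockwise rotation.

counterclockwise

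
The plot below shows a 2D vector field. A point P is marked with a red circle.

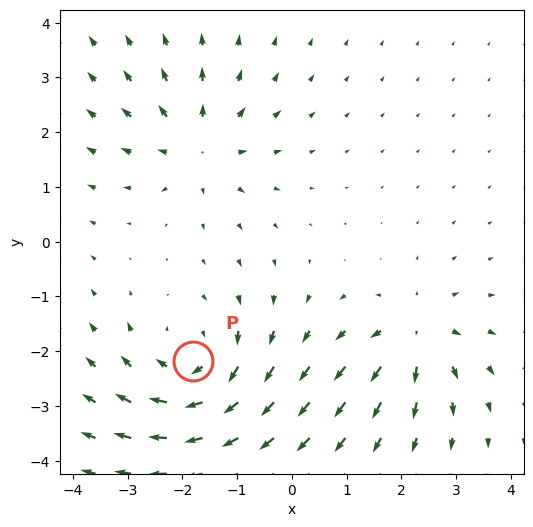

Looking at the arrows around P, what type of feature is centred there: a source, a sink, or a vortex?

vortex

At P (-1.8, -2.2) the arrows circulate clockwise. Divergence ≈0, curl about -4 — near-zero divergence with nonzero curl is a vortex.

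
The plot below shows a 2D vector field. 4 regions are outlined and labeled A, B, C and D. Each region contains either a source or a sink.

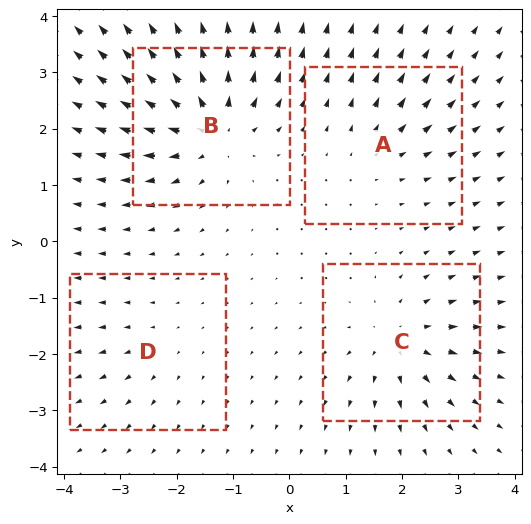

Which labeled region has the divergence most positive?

B

Divergence at each region's feature centre — A: about +4, B: about +8, C: about +6, D: about +2. Region B is most positive.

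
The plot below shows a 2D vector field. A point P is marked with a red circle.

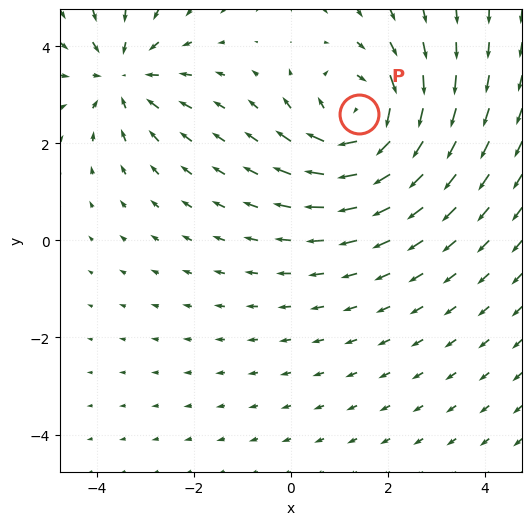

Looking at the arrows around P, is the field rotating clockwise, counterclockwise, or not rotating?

Near P at (1.4, 2.6) the arrows circulate clockwise. The curl (z-component) there is about -4; negative curl means clockwise rotation.

clockwise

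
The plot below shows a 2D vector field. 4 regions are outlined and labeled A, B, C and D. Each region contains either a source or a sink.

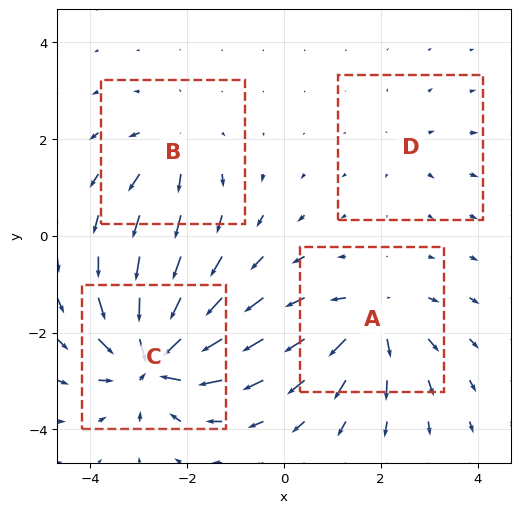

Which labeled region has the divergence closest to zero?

D

Divergence at each region's feature centre — A: about +5, B: about +4, C: about -8, D: about +2. Region D is closest to zero.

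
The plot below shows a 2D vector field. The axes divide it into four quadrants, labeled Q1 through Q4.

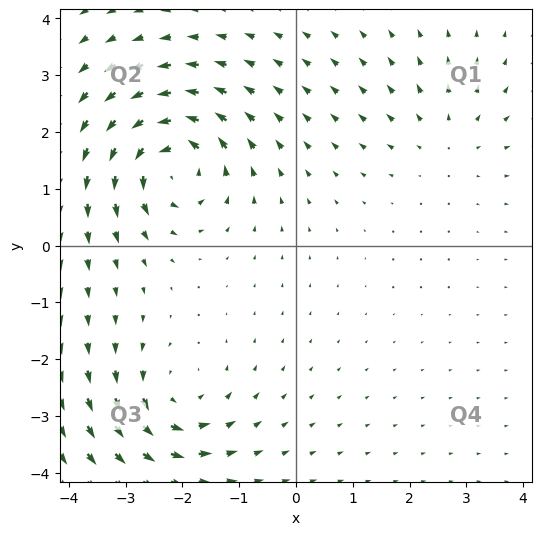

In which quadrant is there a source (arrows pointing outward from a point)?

The source sits at approximately (2.7, 1.9), which lies in quadrant Q1. The divergence there is about +2, positive as expected for a source.

Q1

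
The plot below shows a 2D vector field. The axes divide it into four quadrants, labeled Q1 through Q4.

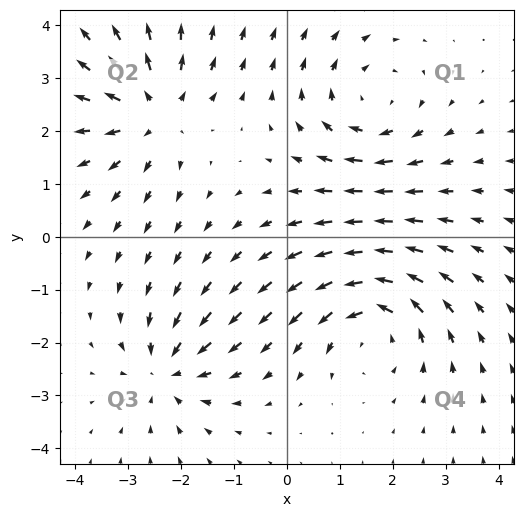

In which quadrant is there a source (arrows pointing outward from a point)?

The source sits at approximately (-2.5, 2.3), which lies in quadrant Q2. The divergence there is about +5, positive as expected for a source.

Q2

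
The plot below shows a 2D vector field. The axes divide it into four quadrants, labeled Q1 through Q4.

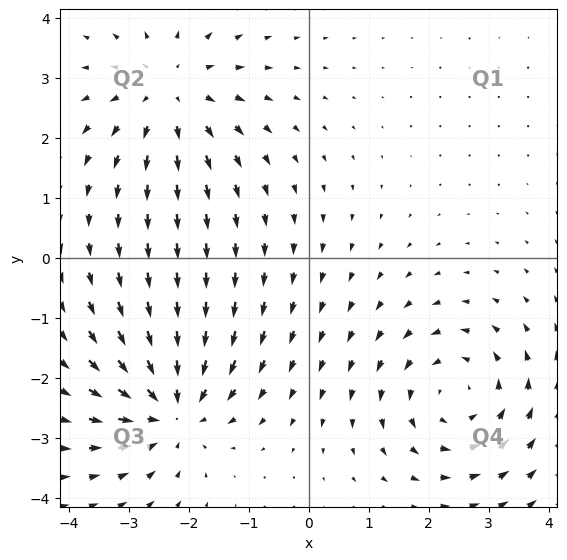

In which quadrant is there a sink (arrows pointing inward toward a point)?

The sink sits at approximately (-2.3, -2.5), which lies in quadrant Q3. The divergence there is about -5, negative as expected for a sink.

Q3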